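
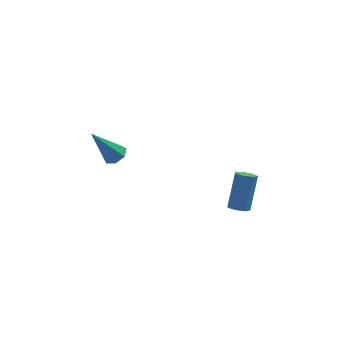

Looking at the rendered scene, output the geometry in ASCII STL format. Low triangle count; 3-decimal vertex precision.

solid 
facet normal 0.520 0.074 -0.851
outer loop
vertex -2.883 -0.448 2.301
vertex -3.302 -0.001 2.084
vertex -2.756 0.088 2.425
endloop
endfacet
facet normal 0.659 -0.314 0.683
outer loop
vertex -2.883 -0.448 2.301
vertex -2.756 0.088 2.425
vertex -4.418 -0.159 3.916
endloop
endfacet
facet normal 0.520 0.073 -0.851
outer loop
vertex -2.756 0.088 2.425
vertex -3.302 -0.001 2.084
vertex -3.04 0.557 2.292
endloop
endfacet
facet normal 0.530 0.513 0.676
outer loop
vertex -2.756 0.088 2.425
vertex -3.04 0.557 2.292
vertex -4.418 -0.159 3.916
endloop
endfacet
facet normal 0.518 0.074 -0.852
outer loop
vertex -3.04 0.557 2.292
vertex -3.302 -0.001 2.084
vertex -3.522 0.606 2.003
endloop
endfacet
facet normal -0.101 0.939 0.328
outer loop
vertex -3.04 0.557 2.292
vertex -3.522 0.606 2.003
vertex -4.418 -0.159 3.916
endloop
endfacet
facet normal 0.519 0.074 -0.852
outer loop
vertex -3.522 0.606 2.003
vertex -3.302 -0.001 2.084
vertex -3.838 0.198 1.775
endloop
endfacet
facet normal -0.759 0.643 -0.098
outer loop
vertex -3.522 0.606 2.003
vertex -3.838 0.198 1.775
vertex -4.418 -0.159 3.916
endloop
endfacet
facet normal 0.518 0.073 -0.852
outer loop
vertex -3.838 0.198 1.775
vertex -3.302 -0.001 2.084
vertex -3.751 -0.359 1.78
endloop
endfacet
facet normal -0.948 -0.151 -0.282
outer loop
vertex -3.838 0.198 1.775
vertex -3.751 -0.359 1.78
vertex -4.418 -0.159 3.916
endloop
endfacet
facet normal 0.519 0.073 -0.852
outer loop
vertex -3.751 -0.359 1.78
vertex -3.302 -0.001 2.084
vertex -3.326 -0.647 2.014
endloop
endfacet
facet normal -0.526 -0.846 -0.085
outer loop
vertex -3.751 -0.359 1.78
vertex -3.326 -0.647 2.014
vertex -4.418 -0.159 3.916
endloop
endfacet
facet normal 0.519 0.073 -0.852
outer loop
vertex -3.326 -0.647 2.014
vertex -3.302 -0.001 2.084
vertex -2.883 -0.448 2.301
endloop
endfacet
facet normal 0.190 -0.919 0.345
outer loop
vertex -3.326 -0.647 2.014
vertex -2.883 -0.448 2.301
vertex -4.418 -0.159 3.916
endloop
endfacet
facet normal -0.232 -0.505 -0.832
outer loop
vertex 3.084 0.12 -2.797
vertex 2.682 -0.191 -2.496
vertex 2.612 0.319 -2.786
endloop
endfacet
facet normal 0.312 0.771 -0.555
outer loop
vertex 3.084 0.12 -2.797
vertex 2.612 0.319 -2.786
vertex 3.56 1.161 -1.084
endloop
endfacet
facet normal 0.313 0.770 -0.555
outer loop
vertex 3.56 1.161 -1.084
vertex 2.612 0.319 -2.786
vertex 3.088 1.36 -1.074
endloop
endfacet
facet normal 0.231 0.505 0.831
outer loop
vertex 3.56 1.161 -1.084
vertex 3.088 1.36 -1.074
vertex 3.158 0.851 -0.784
endloop
endfacet
facet normal -0.230 -0.505 -0.832
outer loop
vertex 2.612 0.319 -2.786
vertex 2.682 -0.191 -2.496
vertex 2.193 0.134 -2.558
endloop
endfacet
facet normal -0.526 0.784 -0.330
outer loop
vertex 2.612 0.319 -2.786
vertex 2.193 0.134 -2.558
vertex 3.088 1.36 -1.074
endloop
endfacet
facet normal -0.526 0.784 -0.330
outer loop
vertex 3.088 1.36 -1.074
vertex 2.193 0.134 -2.558
vertex 2.669 1.175 -0.845
endloop
endfacet
facet normal 0.231 0.505 0.831
outer loop
vertex 3.088 1.36 -1.074
vertex 2.669 1.175 -0.845
vertex 3.158 0.851 -0.784
endloop
endfacet
facet normal -0.231 -0.506 -0.831
outer loop
vertex 2.193 0.134 -2.558
vertex 2.682 -0.191 -2.496
vertex 2.142 -0.295 -2.283
endloop
endfacet
facet normal -0.968 0.207 0.143
outer loop
vertex 2.193 0.134 -2.558
vertex 2.142 -0.295 -2.283
vertex 2.669 1.175 -0.845
endloop
endfacet
facet normal -0.968 0.207 0.143
outer loop
vertex 2.669 1.175 -0.845
vertex 2.142 -0.295 -2.283
vertex 2.618 0.746 -0.57
endloop
endfacet
facet normal 0.231 0.505 0.831
outer loop
vertex 2.669 1.175 -0.845
vertex 2.618 0.746 -0.57
vertex 3.158 0.851 -0.784
endloop
endfacet
facet normal -0.231 -0.505 -0.832
outer loop
vertex 2.142 -0.295 -2.283
vertex 2.682 -0.191 -2.496
vertex 2.497 -0.645 -2.169
endloop
endfacet
facet normal -0.682 -0.526 0.509
outer loop
vertex 2.142 -0.295 -2.283
vertex 2.497 -0.645 -2.169
vertex 2.618 0.746 -0.57
endloop
endfacet
facet normal -0.682 -0.526 0.509
outer loop
vertex 2.618 0.746 -0.57
vertex 2.497 -0.645 -2.169
vertex 2.973 0.396 -0.456
endloop
endfacet
facet normal 0.231 0.505 0.831
outer loop
vertex 2.618 0.746 -0.57
vertex 2.973 0.396 -0.456
vertex 3.158 0.851 -0.784
endloop
endfacet
facet normal -0.230 -0.505 -0.832
outer loop
vertex 2.497 -0.645 -2.169
vertex 2.682 -0.191 -2.496
vertex 2.992 -0.653 -2.301
endloop
endfacet
facet normal 0.117 -0.863 0.492
outer loop
vertex 2.497 -0.645 -2.169
vertex 2.992 -0.653 -2.301
vertex 2.973 0.396 -0.456
endloop
endfacet
facet normal 0.118 -0.863 0.492
outer loop
vertex 2.973 0.396 -0.456
vertex 2.992 -0.653 -2.301
vertex 3.468 0.388 -0.589
endloop
endfacet
facet normal 0.232 0.505 0.831
outer loop
vertex 2.973 0.396 -0.456
vertex 3.468 0.388 -0.589
vertex 3.158 0.851 -0.784
endloop
endfacet
facet normal -0.232 -0.506 -0.831
outer loop
vertex 2.992 -0.653 -2.301
vertex 2.682 -0.191 -2.496
vertex 3.253 -0.313 -2.581
endloop
endfacet
facet normal 0.829 -0.550 0.104
outer loop
vertex 2.992 -0.653 -2.301
vertex 3.253 -0.313 -2.581
vertex 3.468 0.388 -0.589
endloop
endfacet
facet normal 0.828 -0.550 0.104
outer loop
vertex 3.468 0.388 -0.589
vertex 3.253 -0.313 -2.581
vertex 3.729 0.728 -0.868
endloop
endfacet
facet normal 0.231 0.505 0.832
outer loop
vertex 3.468 0.388 -0.589
vertex 3.729 0.728 -0.868
vertex 3.158 0.851 -0.784
endloop
endfacet
facet normal -0.232 -0.505 -0.831
outer loop
vertex 3.253 -0.313 -2.581
vertex 2.682 -0.191 -2.496
vertex 3.084 0.12 -2.797
endloop
endfacet
facet normal 0.915 0.177 -0.362
outer loop
vertex 3.253 -0.313 -2.581
vertex 3.084 0.12 -2.797
vertex 3.729 0.728 -0.868
endloop
endfacet
facet normal 0.915 0.177 -0.362
outer loop
vertex 3.729 0.728 -0.868
vertex 3.084 0.12 -2.797
vertex 3.56 1.161 -1.084
endloop
endfacet
facet normal 0.231 0.505 0.832
outer loop
vertex 3.729 0.728 -0.868
vertex 3.56 1.161 -1.084
vertex 3.158 0.851 -0.784
endloop
endfacet

endsolid


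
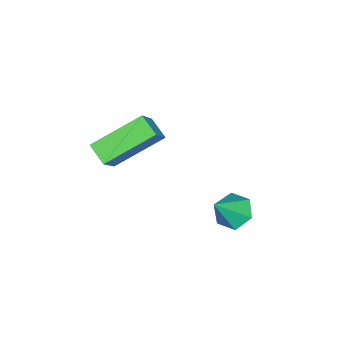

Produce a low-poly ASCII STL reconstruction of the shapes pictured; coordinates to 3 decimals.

solid 
facet normal -0.580 0.236 -0.779
outer loop
vertex 1.17 0.408 -0.864
vertex 0.771 0.804 -0.447
vertex 1.323 1.085 -0.773
endloop
endfacet
facet normal 0.946 -0.177 -0.271
outer loop
vertex 1.17 0.408 -0.864
vertex 1.323 1.085 -0.773
vertex 1.629 0.456 0.707
endloop
endfacet
facet normal -0.580 0.235 -0.780
outer loop
vertex 1.323 1.085 -0.773
vertex 0.771 0.804 -0.447
vertex 0.924 1.481 -0.357
endloop
endfacet
facet normal 0.758 0.642 0.116
outer loop
vertex 1.323 1.085 -0.773
vertex 0.924 1.481 -0.357
vertex 1.629 0.456 0.707
endloop
endfacet
facet normal -0.580 0.235 -0.780
outer loop
vertex 0.924 1.481 -0.357
vertex 0.771 0.804 -0.447
vertex 0.372 1.201 -0.031
endloop
endfacet
facet normal 0.032 0.730 0.682
outer loop
vertex 0.924 1.481 -0.357
vertex 0.372 1.201 -0.031
vertex 1.629 0.456 0.707
endloop
endfacet
facet normal -0.580 0.235 -0.780
outer loop
vertex 0.372 1.201 -0.031
vertex 0.771 0.804 -0.447
vertex 0.219 0.524 -0.121
endloop
endfacet
facet normal -0.506 -0.000 0.862
outer loop
vertex 0.372 1.201 -0.031
vertex 0.219 0.524 -0.121
vertex 1.629 0.456 0.707
endloop
endfacet
facet normal -0.580 0.236 -0.780
outer loop
vertex 0.219 0.524 -0.121
vertex 0.771 0.804 -0.447
vertex 0.618 0.127 -0.538
endloop
endfacet
facet normal -0.319 -0.820 0.476
outer loop
vertex 0.219 0.524 -0.121
vertex 0.618 0.127 -0.538
vertex 1.629 0.456 0.707
endloop
endfacet
facet normal -0.580 0.236 -0.779
outer loop
vertex 0.618 0.127 -0.538
vertex 0.771 0.804 -0.447
vertex 1.17 0.408 -0.864
endloop
endfacet
facet normal 0.408 -0.908 -0.092
outer loop
vertex 0.618 0.127 -0.538
vertex 1.17 0.408 -0.864
vertex 1.629 0.456 0.707
endloop
endfacet
facet normal -0.640 -0.067 -0.765
outer loop
vertex -0.596 -2.56 1.885
vertex -0.204 -1.923 1.501
vertex 0.613 -3.845 0.987
endloop
endfacet
facet normal -0.466 -0.758 0.457
outer loop
vertex 1.644 -3.737 2.219
vertex -0.596 -2.56 1.885
vertex 0.613 -3.845 0.987
endloop
endfacet
facet normal -0.641 -0.068 -0.765
outer loop
vertex 0.613 -3.845 0.987
vertex -0.204 -1.923 1.501
vertex 1.004 -3.209 0.603
endloop
endfacet
facet normal 0.610 -0.649 -0.454
outer loop
vertex 1.004 -3.209 0.603
vertex 1.644 -3.737 2.219
vertex 0.613 -3.845 0.987
endloop
endfacet
facet normal -0.610 0.649 0.454
outer loop
vertex -0.596 -2.56 1.885
vertex 0.827 -1.815 2.733
vertex -0.204 -1.923 1.501
endloop
endfacet
facet normal -0.466 -0.757 0.457
outer loop
vertex 0.436 -2.451 3.117
vertex -0.596 -2.56 1.885
vertex 1.644 -3.737 2.219
endloop
endfacet
facet normal -0.610 0.649 0.454
outer loop
vertex 0.436 -2.451 3.117
vertex 0.827 -1.815 2.733
vertex -0.596 -2.56 1.885
endloop
endfacet
facet normal 0.467 0.757 -0.457
outer loop
vertex -0.204 -1.923 1.501
vertex 0.827 -1.815 2.733
vertex 1.004 -3.209 0.603
endloop
endfacet
facet normal 0.610 -0.649 -0.454
outer loop
vertex 2.036 -3.1 1.835
vertex 1.644 -3.737 2.219
vertex 1.004 -3.209 0.603
endloop
endfacet
facet normal 0.466 0.758 -0.457
outer loop
vertex 1.004 -3.209 0.603
vertex 0.827 -1.815 2.733
vertex 2.036 -3.1 1.835
endloop
endfacet
facet normal 0.640 0.067 0.765
outer loop
vertex 2.036 -3.1 1.835
vertex 0.436 -2.451 3.117
vertex 1.644 -3.737 2.219
endloop
endfacet
facet normal 0.641 0.068 0.765
outer loop
vertex 0.827 -1.815 2.733
vertex 0.436 -2.451 3.117
vertex 2.036 -3.1 1.835
endloop
endfacet

endsolid


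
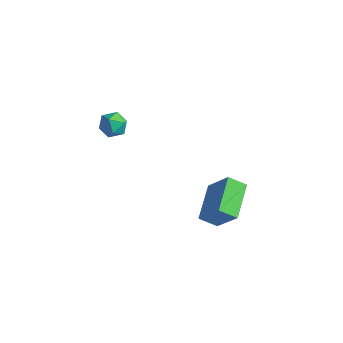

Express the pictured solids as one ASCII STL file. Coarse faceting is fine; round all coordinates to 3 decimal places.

solid 
facet normal -0.538 -0.560 0.630
outer loop
vertex -4.386 2.951 0.814
vertex -4.035 2.293 0.529
vertex -3.713 2.681 1.149
endloop
endfacet
facet normal -0.416 0.087 0.905
outer loop
vertex -4.386 2.951 0.814
vertex -3.713 2.681 1.149
vertex -3.813 3.464 1.028
endloop
endfacet
facet normal -0.682 0.571 0.456
outer loop
vertex -4.386 2.951 0.814
vertex -3.813 3.464 1.028
vertex -4.196 3.561 0.334
endloop
endfacet
facet normal -0.969 0.226 -0.097
outer loop
vertex -4.386 2.951 0.814
vertex -4.196 3.561 0.334
vertex -4.334 2.837 0.025
endloop
endfacet
facet normal -0.880 -0.474 0.010
outer loop
vertex -4.386 2.951 0.814
vertex -4.334 2.837 0.025
vertex -4.035 2.293 0.529
endloop
endfacet
facet normal 0.291 0.182 0.939
outer loop
vertex -3.813 3.464 1.028
vertex -3.713 2.681 1.149
vertex -3.106 3.123 0.875
endloop
endfacet
facet normal 0.093 -0.865 0.493
outer loop
vertex -3.713 2.681 1.149
vertex -4.035 2.293 0.529
vertex -3.244 2.399 0.566
endloop
endfacet
facet normal -0.461 -0.726 -0.510
outer loop
vertex -4.035 2.293 0.529
vertex -4.334 2.837 0.025
vertex -3.627 2.496 -0.128
endloop
endfacet
facet normal -0.605 0.407 -0.684
outer loop
vertex -4.334 2.837 0.025
vertex -4.196 3.561 0.334
vertex -3.727 3.279 -0.249
endloop
endfacet
facet normal -0.140 0.967 0.212
outer loop
vertex -4.196 3.561 0.334
vertex -3.813 3.464 1.028
vertex -3.405 3.667 0.371
endloop
endfacet
facet normal 0.969 -0.226 0.097
outer loop
vertex -3.054 3.009 0.086
vertex -3.106 3.123 0.875
vertex -3.244 2.399 0.566
endloop
endfacet
facet normal 0.682 -0.571 -0.456
outer loop
vertex -3.054 3.009 0.086
vertex -3.244 2.399 0.566
vertex -3.627 2.496 -0.128
endloop
endfacet
facet normal 0.416 -0.087 -0.905
outer loop
vertex -3.054 3.009 0.086
vertex -3.627 2.496 -0.128
vertex -3.727 3.279 -0.249
endloop
endfacet
facet normal 0.538 0.560 -0.630
outer loop
vertex -3.054 3.009 0.086
vertex -3.727 3.279 -0.249
vertex -3.405 3.667 0.371
endloop
endfacet
facet normal 0.880 0.474 -0.010
outer loop
vertex -3.054 3.009 0.086
vertex -3.405 3.667 0.371
vertex -3.106 3.123 0.875
endloop
endfacet
facet normal 0.605 -0.407 0.684
outer loop
vertex -3.244 2.399 0.566
vertex -3.106 3.123 0.875
vertex -3.713 2.681 1.149
endloop
endfacet
facet normal 0.140 -0.967 -0.212
outer loop
vertex -3.627 2.496 -0.128
vertex -3.244 2.399 0.566
vertex -4.035 2.293 0.529
endloop
endfacet
facet normal -0.291 -0.182 -0.939
outer loop
vertex -3.727 3.279 -0.249
vertex -3.627 2.496 -0.128
vertex -4.334 2.837 0.025
endloop
endfacet
facet normal -0.093 0.865 -0.493
outer loop
vertex -3.405 3.667 0.371
vertex -3.727 3.279 -0.249
vertex -4.196 3.561 0.334
endloop
endfacet
facet normal 0.461 0.726 0.510
outer loop
vertex -3.106 3.123 0.875
vertex -3.405 3.667 0.371
vertex -3.813 3.464 1.028
endloop
endfacet
facet normal -0.704 -0.464 0.538
outer loop
vertex 3.003 2.518 -1.776
vertex 2.242 4.343 -1.197
vertex 1.838 2.516 -3.302
endloop
endfacet
facet normal 0.369 -0.886 -0.281
outer loop
vertex 2.598 3.017 -3.883
vertex 3.003 2.518 -1.776
vertex 1.838 2.516 -3.302
endloop
endfacet
facet normal -0.704 -0.464 0.538
outer loop
vertex 1.838 2.516 -3.302
vertex 2.242 4.343 -1.197
vertex 1.077 4.341 -2.723
endloop
endfacet
facet normal -0.607 -0.001 -0.795
outer loop
vertex 1.077 4.341 -2.723
vertex 2.598 3.017 -3.883
vertex 1.838 2.516 -3.302
endloop
endfacet
facet normal 0.607 0.001 0.795
outer loop
vertex 3.003 2.518 -1.776
vertex 3.002 4.844 -1.778
vertex 2.242 4.343 -1.197
endloop
endfacet
facet normal 0.369 -0.886 -0.281
outer loop
vertex 3.763 3.019 -2.357
vertex 3.003 2.518 -1.776
vertex 2.598 3.017 -3.883
endloop
endfacet
facet normal 0.607 0.001 0.795
outer loop
vertex 3.763 3.019 -2.357
vertex 3.002 4.844 -1.778
vertex 3.003 2.518 -1.776
endloop
endfacet
facet normal -0.369 0.886 0.281
outer loop
vertex 2.242 4.343 -1.197
vertex 3.002 4.844 -1.778
vertex 1.077 4.341 -2.723
endloop
endfacet
facet normal -0.607 -0.001 -0.795
outer loop
vertex 1.837 4.842 -3.304
vertex 2.598 3.017 -3.883
vertex 1.077 4.341 -2.723
endloop
endfacet
facet normal -0.369 0.886 0.281
outer loop
vertex 1.077 4.341 -2.723
vertex 3.002 4.844 -1.778
vertex 1.837 4.842 -3.304
endloop
endfacet
facet normal 0.704 0.464 -0.538
outer loop
vertex 1.837 4.842 -3.304
vertex 3.763 3.019 -2.357
vertex 2.598 3.017 -3.883
endloop
endfacet
facet normal 0.704 0.464 -0.538
outer loop
vertex 3.002 4.844 -1.778
vertex 3.763 3.019 -2.357
vertex 1.837 4.842 -3.304
endloop
endfacet

endsolid


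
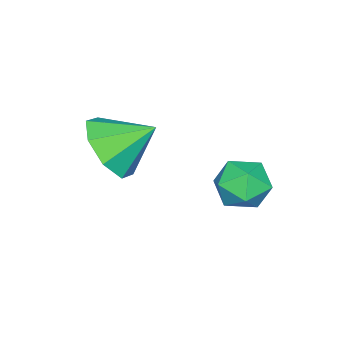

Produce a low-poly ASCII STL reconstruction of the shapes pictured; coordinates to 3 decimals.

solid 
facet normal 0.423 -0.711 -0.562
outer loop
vertex -0.344 -3.109 2.046
vertex -1.114 -2.998 1.326
vertex -0.164 -2.555 1.481
endloop
endfacet
facet normal 0.478 0.546 0.688
outer loop
vertex -0.344 -3.109 2.046
vertex -0.164 -2.555 1.481
vertex -1.706 -2.002 2.114
endloop
endfacet
facet normal 0.423 -0.710 -0.563
outer loop
vertex -0.164 -2.555 1.481
vertex -1.114 -2.998 1.326
vertex -0.54 -2.26 0.826
endloop
endfacet
facet normal 0.396 0.901 0.178
outer loop
vertex -0.164 -2.555 1.481
vertex -0.54 -2.26 0.826
vertex -1.706 -2.002 2.114
endloop
endfacet
facet normal 0.423 -0.710 -0.563
outer loop
vertex -0.54 -2.26 0.826
vertex -1.114 -2.998 1.326
vertex -1.253 -2.398 0.464
endloop
endfacet
facet normal -0.061 0.967 -0.249
outer loop
vertex -0.54 -2.26 0.826
vertex -1.253 -2.398 0.464
vertex -1.706 -2.002 2.114
endloop
endfacet
facet normal 0.422 -0.711 -0.563
outer loop
vertex -1.253 -2.398 0.464
vertex -1.114 -2.998 1.326
vertex -1.885 -2.887 0.607
endloop
endfacet
facet normal -0.622 0.705 -0.340
outer loop
vertex -1.253 -2.398 0.464
vertex -1.885 -2.887 0.607
vertex -1.706 -2.002 2.114
endloop
endfacet
facet normal 0.422 -0.712 -0.562
outer loop
vertex -1.885 -2.887 0.607
vertex -1.114 -2.998 1.326
vertex -2.065 -3.44 1.172
endloop
endfacet
facet normal -0.962 0.269 -0.044
outer loop
vertex -1.885 -2.887 0.607
vertex -2.065 -3.44 1.172
vertex -1.706 -2.002 2.114
endloop
endfacet
facet normal 0.422 -0.711 -0.563
outer loop
vertex -2.065 -3.44 1.172
vertex -1.114 -2.998 1.326
vertex -1.688 -3.735 1.827
endloop
endfacet
facet normal -0.880 -0.087 0.467
outer loop
vertex -2.065 -3.44 1.172
vertex -1.688 -3.735 1.827
vertex -1.706 -2.002 2.114
endloop
endfacet
facet normal 0.423 -0.711 -0.562
outer loop
vertex -1.688 -3.735 1.827
vertex -1.114 -2.998 1.326
vertex -0.975 -3.597 2.189
endloop
endfacet
facet normal -0.424 -0.152 0.893
outer loop
vertex -1.688 -3.735 1.827
vertex -0.975 -3.597 2.189
vertex -1.706 -2.002 2.114
endloop
endfacet
facet normal 0.423 -0.711 -0.562
outer loop
vertex -0.975 -3.597 2.189
vertex -1.114 -2.998 1.326
vertex -0.344 -3.109 2.046
endloop
endfacet
facet normal 0.138 0.110 0.984
outer loop
vertex -0.975 -3.597 2.189
vertex -0.344 -3.109 2.046
vertex -1.706 -2.002 2.114
endloop
endfacet
facet normal -0.705 0.684 0.190
outer loop
vertex -4.398 -0.31 -1.125
vertex -4.283 -0.429 -0.268
vertex -3.814 0.172 -0.692
endloop
endfacet
facet normal -0.369 0.827 -0.424
outer loop
vertex -4.398 -0.31 -1.125
vertex -3.814 0.172 -0.692
vertex -3.619 -0.145 -1.481
endloop
endfacet
facet normal -0.447 0.264 -0.855
outer loop
vertex -4.398 -0.31 -1.125
vertex -3.619 -0.145 -1.481
vertex -3.968 -0.942 -1.545
endloop
endfacet
facet normal -0.831 -0.228 -0.508
outer loop
vertex -4.398 -0.31 -1.125
vertex -3.968 -0.942 -1.545
vertex -4.378 -1.118 -0.795
endloop
endfacet
facet normal -0.990 0.032 0.137
outer loop
vertex -4.398 -0.31 -1.125
vertex -4.378 -1.118 -0.795
vertex -4.283 -0.429 -0.268
endloop
endfacet
facet normal 0.326 0.902 -0.282
outer loop
vertex -3.619 -0.145 -1.481
vertex -3.814 0.172 -0.692
vertex -3.022 -0.162 -0.845
endloop
endfacet
facet normal -0.216 0.670 0.710
outer loop
vertex -3.814 0.172 -0.692
vertex -4.283 -0.429 -0.268
vertex -3.432 -0.338 -0.095
endloop
endfacet
facet normal -0.678 -0.385 0.626
outer loop
vertex -4.283 -0.429 -0.268
vertex -4.378 -1.118 -0.795
vertex -3.781 -1.135 -0.159
endloop
endfacet
facet normal -0.420 -0.805 -0.419
outer loop
vertex -4.378 -1.118 -0.795
vertex -3.968 -0.942 -1.545
vertex -3.586 -1.452 -0.948
endloop
endfacet
facet normal 0.200 -0.009 -0.980
outer loop
vertex -3.968 -0.942 -1.545
vertex -3.619 -0.145 -1.481
vertex -3.117 -0.851 -1.372
endloop
endfacet
facet normal 0.831 0.228 0.508
outer loop
vertex -3.002 -0.97 -0.515
vertex -3.022 -0.162 -0.845
vertex -3.432 -0.338 -0.095
endloop
endfacet
facet normal 0.447 -0.264 0.855
outer loop
vertex -3.002 -0.97 -0.515
vertex -3.432 -0.338 -0.095
vertex -3.781 -1.135 -0.159
endloop
endfacet
facet normal 0.369 -0.827 0.424
outer loop
vertex -3.002 -0.97 -0.515
vertex -3.781 -1.135 -0.159
vertex -3.586 -1.452 -0.948
endloop
endfacet
facet normal 0.705 -0.684 -0.190
outer loop
vertex -3.002 -0.97 -0.515
vertex -3.586 -1.452 -0.948
vertex -3.117 -0.851 -1.372
endloop
endfacet
facet normal 0.990 -0.032 -0.137
outer loop
vertex -3.002 -0.97 -0.515
vertex -3.117 -0.851 -1.372
vertex -3.022 -0.162 -0.845
endloop
endfacet
facet normal 0.420 0.805 0.419
outer loop
vertex -3.432 -0.338 -0.095
vertex -3.022 -0.162 -0.845
vertex -3.814 0.172 -0.692
endloop
endfacet
facet normal -0.200 0.009 0.980
outer loop
vertex -3.781 -1.135 -0.159
vertex -3.432 -0.338 -0.095
vertex -4.283 -0.429 -0.268
endloop
endfacet
facet normal -0.326 -0.902 0.282
outer loop
vertex -3.586 -1.452 -0.948
vertex -3.781 -1.135 -0.159
vertex -4.378 -1.118 -0.795
endloop
endfacet
facet normal 0.216 -0.670 -0.710
outer loop
vertex -3.117 -0.851 -1.372
vertex -3.586 -1.452 -0.948
vertex -3.968 -0.942 -1.545
endloop
endfacet
facet normal 0.678 0.385 -0.626
outer loop
vertex -3.022 -0.162 -0.845
vertex -3.117 -0.851 -1.372
vertex -3.619 -0.145 -1.481
endloop
endfacet

endsolid


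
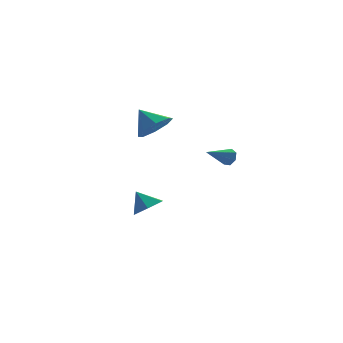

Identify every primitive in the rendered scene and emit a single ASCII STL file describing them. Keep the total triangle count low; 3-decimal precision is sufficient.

solid 
facet normal 0.367 -0.515 -0.774
outer loop
vertex 1.186 1.176 -3.656
vertex 0.595 1.7 -4.285
vertex 1.523 2.034 -4.067
endloop
endfacet
facet normal 0.509 0.201 0.837
outer loop
vertex 1.186 1.176 -3.656
vertex 1.523 2.034 -4.067
vertex 0.125 2.36 -3.295
endloop
endfacet
facet normal 0.367 -0.515 -0.774
outer loop
vertex 1.523 2.034 -4.067
vertex 0.595 1.7 -4.285
vertex 0.932 2.559 -4.697
endloop
endfacet
facet normal 0.390 0.854 0.346
outer loop
vertex 1.523 2.034 -4.067
vertex 0.932 2.559 -4.697
vertex 0.125 2.36 -3.295
endloop
endfacet
facet normal 0.368 -0.516 -0.774
outer loop
vertex 0.932 2.559 -4.697
vertex 0.595 1.7 -4.285
vertex 0.005 2.224 -4.915
endloop
endfacet
facet normal -0.328 0.943 -0.055
outer loop
vertex 0.932 2.559 -4.697
vertex 0.005 2.224 -4.915
vertex 0.125 2.36 -3.295
endloop
endfacet
facet normal 0.368 -0.516 -0.774
outer loop
vertex 0.005 2.224 -4.915
vertex 0.595 1.7 -4.285
vertex -0.333 1.366 -4.503
endloop
endfacet
facet normal -0.924 0.381 0.036
outer loop
vertex 0.005 2.224 -4.915
vertex -0.333 1.366 -4.503
vertex 0.125 2.36 -3.295
endloop
endfacet
facet normal 0.367 -0.515 -0.774
outer loop
vertex -0.333 1.366 -4.503
vertex 0.595 1.7 -4.285
vertex 0.258 0.842 -3.874
endloop
endfacet
facet normal -0.804 -0.272 0.529
outer loop
vertex -0.333 1.366 -4.503
vertex 0.258 0.842 -3.874
vertex 0.125 2.36 -3.295
endloop
endfacet
facet normal 0.367 -0.515 -0.774
outer loop
vertex 0.258 0.842 -3.874
vertex 0.595 1.7 -4.285
vertex 1.186 1.176 -3.656
endloop
endfacet
facet normal -0.088 -0.362 0.928
outer loop
vertex 0.258 0.842 -3.874
vertex 1.186 1.176 -3.656
vertex 0.125 2.36 -3.295
endloop
endfacet
facet normal 0.875 0.187 -0.446
outer loop
vertex 3.783 -2.132 1.215
vertex 3.577 -2.323 0.731
vertex 3.568 -1.801 0.932
endloop
endfacet
facet normal -0.083 0.616 0.783
outer loop
vertex 3.783 -2.132 1.215
vertex 3.568 -1.801 0.932
vertex 2.203 -2.617 1.429
endloop
endfacet
facet normal 0.876 0.187 -0.445
outer loop
vertex 3.568 -1.801 0.932
vertex 3.577 -2.323 0.731
vertex 3.36 -1.863 0.497
endloop
endfacet
facet normal -0.481 0.870 0.106
outer loop
vertex 3.568 -1.801 0.932
vertex 3.36 -1.863 0.497
vertex 2.203 -2.617 1.429
endloop
endfacet
facet normal 0.876 0.187 -0.444
outer loop
vertex 3.36 -1.863 0.497
vertex 3.577 -2.323 0.731
vertex 3.316 -2.271 0.238
endloop
endfacet
facet normal -0.719 0.426 -0.549
outer loop
vertex 3.36 -1.863 0.497
vertex 3.316 -2.271 0.238
vertex 2.203 -2.617 1.429
endloop
endfacet
facet normal 0.876 0.188 -0.444
outer loop
vertex 3.316 -2.271 0.238
vertex 3.577 -2.323 0.731
vertex 3.469 -2.719 0.35
endloop
endfacet
facet normal -0.617 -0.383 -0.688
outer loop
vertex 3.316 -2.271 0.238
vertex 3.469 -2.719 0.35
vertex 2.203 -2.617 1.429
endloop
endfacet
facet normal 0.876 0.189 -0.444
outer loop
vertex 3.469 -2.719 0.35
vertex 3.577 -2.323 0.731
vertex 3.703 -2.868 0.748
endloop
endfacet
facet normal -0.252 -0.946 -0.206
outer loop
vertex 3.469 -2.719 0.35
vertex 3.703 -2.868 0.748
vertex 2.203 -2.617 1.429
endloop
endfacet
facet normal 0.875 0.188 -0.446
outer loop
vertex 3.703 -2.868 0.748
vertex 3.577 -2.323 0.731
vertex 3.843 -2.607 1.133
endloop
endfacet
facet normal 0.101 -0.840 0.533
outer loop
vertex 3.703 -2.868 0.748
vertex 3.843 -2.607 1.133
vertex 2.203 -2.617 1.429
endloop
endfacet
facet normal 0.875 0.188 -0.446
outer loop
vertex 3.843 -2.607 1.133
vertex 3.577 -2.323 0.731
vertex 3.783 -2.132 1.215
endloop
endfacet
facet normal 0.177 -0.146 0.973
outer loop
vertex 3.843 -2.607 1.133
vertex 3.783 -2.132 1.215
vertex 2.203 -2.617 1.429
endloop
endfacet
facet normal 0.377 -0.649 -0.661
outer loop
vertex 0.585 -1.468 3.602
vertex 0.089 -0.94 2.801
vertex 1.054 -0.868 3.281
endloop
endfacet
facet normal 0.396 0.173 0.902
outer loop
vertex 0.585 -1.468 3.602
vertex 1.054 -0.868 3.281
vertex -0.469 0.02 3.779
endloop
endfacet
facet normal 0.377 -0.650 -0.660
outer loop
vertex 1.054 -0.868 3.281
vertex 0.089 -0.94 2.801
vertex 0.958 -0.311 2.678
endloop
endfacet
facet normal 0.551 0.655 0.517
outer loop
vertex 1.054 -0.868 3.281
vertex 0.958 -0.311 2.678
vertex -0.469 0.02 3.779
endloop
endfacet
facet normal 0.376 -0.649 -0.661
outer loop
vertex 0.958 -0.311 2.678
vertex 0.089 -0.94 2.801
vertex 0.352 -0.122 2.147
endloop
endfacet
facet normal 0.260 0.965 0.047
outer loop
vertex 0.958 -0.311 2.678
vertex 0.352 -0.122 2.147
vertex -0.469 0.02 3.779
endloop
endfacet
facet normal 0.377 -0.649 -0.661
outer loop
vertex 0.352 -0.122 2.147
vertex 0.089 -0.94 2.801
vertex -0.407 -0.413 2.0
endloop
endfacet
facet normal -0.308 0.922 -0.235
outer loop
vertex 0.352 -0.122 2.147
vertex -0.407 -0.413 2.0
vertex -0.469 0.02 3.779
endloop
endfacet
facet normal 0.377 -0.649 -0.661
outer loop
vertex -0.407 -0.413 2.0
vertex 0.089 -0.94 2.801
vertex -0.876 -1.013 2.322
endloop
endfacet
facet normal -0.818 0.552 -0.163
outer loop
vertex -0.407 -0.413 2.0
vertex -0.876 -1.013 2.322
vertex -0.469 0.02 3.779
endloop
endfacet
facet normal 0.377 -0.649 -0.661
outer loop
vertex -0.876 -1.013 2.322
vertex 0.089 -0.94 2.801
vertex -0.78 -1.57 2.924
endloop
endfacet
facet normal -0.973 0.071 0.221
outer loop
vertex -0.876 -1.013 2.322
vertex -0.78 -1.57 2.924
vertex -0.469 0.02 3.779
endloop
endfacet
facet normal 0.377 -0.649 -0.661
outer loop
vertex -0.78 -1.57 2.924
vertex 0.089 -0.94 2.801
vertex -0.174 -1.759 3.455
endloop
endfacet
facet normal -0.681 -0.239 0.692
outer loop
vertex -0.78 -1.57 2.924
vertex -0.174 -1.759 3.455
vertex -0.469 0.02 3.779
endloop
endfacet
facet normal 0.377 -0.649 -0.661
outer loop
vertex -0.174 -1.759 3.455
vertex 0.089 -0.94 2.801
vertex 0.585 -1.468 3.602
endloop
endfacet
facet normal -0.113 -0.196 0.974
outer loop
vertex -0.174 -1.759 3.455
vertex 0.585 -1.468 3.602
vertex -0.469 0.02 3.779
endloop
endfacet

endsolid


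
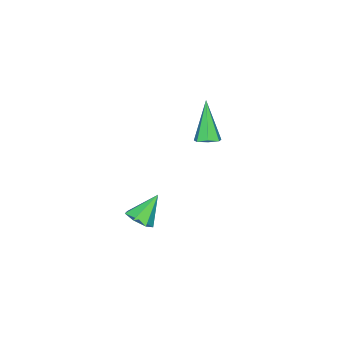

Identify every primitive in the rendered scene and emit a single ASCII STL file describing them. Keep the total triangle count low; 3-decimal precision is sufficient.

solid 
facet normal 0.412 0.307 -0.858
outer loop
vertex -0.718 3.03 1.328
vertex -1.131 2.751 1.03
vertex -1.132 3.298 1.225
endloop
endfacet
facet normal 0.278 0.687 0.671
outer loop
vertex -0.718 3.03 1.328
vertex -1.132 3.298 1.225
vertex -1.969 2.129 2.77
endloop
endfacet
facet normal 0.415 0.306 -0.857
outer loop
vertex -1.132 3.298 1.225
vertex -1.131 2.751 1.03
vertex -1.544 3.154 0.974
endloop
endfacet
facet normal -0.489 0.802 0.342
outer loop
vertex -1.132 3.298 1.225
vertex -1.544 3.154 0.974
vertex -1.969 2.129 2.77
endloop
endfacet
facet normal 0.414 0.305 -0.857
outer loop
vertex -1.544 3.154 0.974
vertex -1.131 2.751 1.03
vertex -1.645 2.707 0.766
endloop
endfacet
facet normal -0.963 0.256 -0.082
outer loop
vertex -1.544 3.154 0.974
vertex -1.645 2.707 0.766
vertex -1.969 2.129 2.77
endloop
endfacet
facet normal 0.414 0.307 -0.857
outer loop
vertex -1.645 2.707 0.766
vertex -1.131 2.751 1.03
vertex -1.359 2.294 0.756
endloop
endfacet
facet normal -0.791 -0.541 -0.284
outer loop
vertex -1.645 2.707 0.766
vertex -1.359 2.294 0.756
vertex -1.969 2.129 2.77
endloop
endfacet
facet normal 0.413 0.308 -0.857
outer loop
vertex -1.359 2.294 0.756
vertex -1.131 2.751 1.03
vertex -0.901 2.225 0.952
endloop
endfacet
facet normal -0.101 -0.989 -0.112
outer loop
vertex -1.359 2.294 0.756
vertex -0.901 2.225 0.952
vertex -1.969 2.129 2.77
endloop
endfacet
facet normal 0.413 0.308 -0.857
outer loop
vertex -0.901 2.225 0.952
vertex -1.131 2.751 1.03
vertex -0.616 2.552 1.207
endloop
endfacet
facet normal 0.587 -0.750 0.305
outer loop
vertex -0.901 2.225 0.952
vertex -0.616 2.552 1.207
vertex -1.969 2.129 2.77
endloop
endfacet
facet normal 0.413 0.305 -0.858
outer loop
vertex -0.616 2.552 1.207
vertex -1.131 2.751 1.03
vertex -0.718 3.03 1.328
endloop
endfacet
facet normal 0.757 -0.004 0.654
outer loop
vertex -0.616 2.552 1.207
vertex -0.718 3.03 1.328
vertex -1.969 2.129 2.77
endloop
endfacet
facet normal 0.610 -0.238 -0.755
outer loop
vertex 4.77 3.036 0.406
vertex 4.24 2.943 0.007
vertex 4.589 3.505 0.112
endloop
endfacet
facet normal 0.430 0.593 0.681
outer loop
vertex 4.77 3.036 0.406
vertex 4.589 3.505 0.112
vertex 3.38 3.277 1.073
endloop
endfacet
facet normal 0.610 -0.237 -0.756
outer loop
vertex 4.589 3.505 0.112
vertex 4.24 2.943 0.007
vertex 4.145 3.55 -0.26
endloop
endfacet
facet normal -0.047 0.984 0.175
outer loop
vertex 4.589 3.505 0.112
vertex 4.145 3.55 -0.26
vertex 3.38 3.277 1.073
endloop
endfacet
facet normal 0.610 -0.237 -0.756
outer loop
vertex 4.145 3.55 -0.26
vertex 4.24 2.943 0.007
vertex 3.773 3.138 -0.431
endloop
endfacet
facet normal -0.669 0.704 -0.240
outer loop
vertex 4.145 3.55 -0.26
vertex 3.773 3.138 -0.431
vertex 3.38 3.277 1.073
endloop
endfacet
facet normal 0.610 -0.237 -0.756
outer loop
vertex 3.773 3.138 -0.431
vertex 4.24 2.943 0.007
vertex 3.752 2.579 -0.273
endloop
endfacet
facet normal -0.968 -0.034 -0.250
outer loop
vertex 3.773 3.138 -0.431
vertex 3.752 2.579 -0.273
vertex 3.38 3.277 1.073
endloop
endfacet
facet normal 0.611 -0.237 -0.756
outer loop
vertex 3.752 2.579 -0.273
vertex 4.24 2.943 0.007
vertex 4.099 2.294 0.097
endloop
endfacet
facet normal -0.719 -0.678 0.153
outer loop
vertex 3.752 2.579 -0.273
vertex 4.099 2.294 0.097
vertex 3.38 3.277 1.073
endloop
endfacet
facet normal 0.611 -0.237 -0.756
outer loop
vertex 4.099 2.294 0.097
vertex 4.24 2.943 0.007
vertex 4.552 2.498 0.399
endloop
endfacet
facet normal -0.110 -0.740 0.664
outer loop
vertex 4.099 2.294 0.097
vertex 4.552 2.498 0.399
vertex 3.38 3.277 1.073
endloop
endfacet
facet normal 0.610 -0.238 -0.756
outer loop
vertex 4.552 2.498 0.399
vertex 4.24 2.943 0.007
vertex 4.77 3.036 0.406
endloop
endfacet
facet normal 0.401 -0.174 0.899
outer loop
vertex 4.552 2.498 0.399
vertex 4.77 3.036 0.406
vertex 3.38 3.277 1.073
endloop
endfacet

endsolid


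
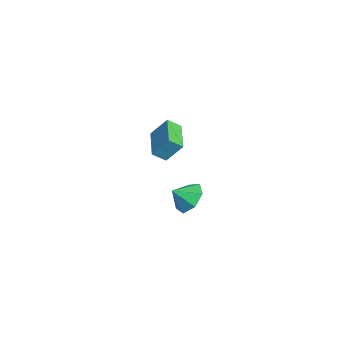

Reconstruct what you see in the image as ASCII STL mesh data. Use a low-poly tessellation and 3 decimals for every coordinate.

solid 
facet normal -0.983 0.108 0.149
outer loop
vertex -4.332 1.135 -0.836
vertex -4.334 1.937 -1.433
vertex -4.619 0.218 -2.065
endloop
endfacet
facet normal 0.002 -0.802 0.598
outer loop
vertex -2.486 -0.017 -2.387
vertex -4.332 1.135 -0.836
vertex -4.619 0.218 -2.065
endloop
endfacet
facet normal -0.983 0.108 0.149
outer loop
vertex -4.619 0.218 -2.065
vertex -4.334 1.937 -1.433
vertex -4.621 1.02 -2.662
endloop
endfacet
facet normal -0.184 -0.587 -0.788
outer loop
vertex -4.621 1.02 -2.662
vertex -2.486 -0.017 -2.387
vertex -4.619 0.218 -2.065
endloop
endfacet
facet normal 0.184 0.587 0.788
outer loop
vertex -4.332 1.135 -0.836
vertex -2.201 1.702 -1.755
vertex -4.334 1.937 -1.433
endloop
endfacet
facet normal 0.002 -0.802 0.598
outer loop
vertex -2.199 0.9 -1.158
vertex -4.332 1.135 -0.836
vertex -2.486 -0.017 -2.387
endloop
endfacet
facet normal 0.184 0.587 0.788
outer loop
vertex -2.199 0.9 -1.158
vertex -2.201 1.702 -1.755
vertex -4.332 1.135 -0.836
endloop
endfacet
facet normal -0.002 0.802 -0.598
outer loop
vertex -4.334 1.937 -1.433
vertex -2.201 1.702 -1.755
vertex -4.621 1.02 -2.662
endloop
endfacet
facet normal -0.184 -0.587 -0.788
outer loop
vertex -2.488 0.785 -2.984
vertex -2.486 -0.017 -2.387
vertex -4.621 1.02 -2.662
endloop
endfacet
facet normal -0.002 0.802 -0.598
outer loop
vertex -4.621 1.02 -2.662
vertex -2.201 1.702 -1.755
vertex -2.488 0.785 -2.984
endloop
endfacet
facet normal 0.983 -0.108 -0.149
outer loop
vertex -2.488 0.785 -2.984
vertex -2.199 0.9 -1.158
vertex -2.486 -0.017 -2.387
endloop
endfacet
facet normal 0.983 -0.108 -0.149
outer loop
vertex -2.201 1.702 -1.755
vertex -2.199 0.9 -1.158
vertex -2.488 0.785 -2.984
endloop
endfacet
facet normal -0.075 0.774 -0.628
outer loop
vertex 4.201 0.664 -2.67
vertex 3.445 1.104 -2.037
vertex 4.516 1.238 -2.0
endloop
endfacet
facet normal 0.776 -0.610 0.158
outer loop
vertex 4.201 0.664 -2.67
vertex 4.516 1.238 -2.0
vertex 3.535 0.176 -1.283
endloop
endfacet
facet normal -0.075 0.774 -0.629
outer loop
vertex 4.516 1.238 -2.0
vertex 3.445 1.104 -2.037
vertex 4.025 1.712 -1.358
endloop
endfacet
facet normal 0.706 -0.192 0.682
outer loop
vertex 4.516 1.238 -2.0
vertex 4.025 1.712 -1.358
vertex 3.535 0.176 -1.283
endloop
endfacet
facet normal -0.075 0.774 -0.629
outer loop
vertex 4.025 1.712 -1.358
vertex 3.445 1.104 -2.037
vertex 3.097 1.728 -1.227
endloop
endfacet
facet normal 0.140 0.004 0.990
outer loop
vertex 4.025 1.712 -1.358
vertex 3.097 1.728 -1.227
vertex 3.535 0.176 -1.283
endloop
endfacet
facet normal -0.074 0.774 -0.628
outer loop
vertex 3.097 1.728 -1.227
vertex 3.445 1.104 -2.037
vertex 2.431 1.275 -1.707
endloop
endfacet
facet normal -0.497 -0.171 0.851
outer loop
vertex 3.097 1.728 -1.227
vertex 2.431 1.275 -1.707
vertex 3.535 0.176 -1.283
endloop
endfacet
facet normal -0.074 0.774 -0.629
outer loop
vertex 2.431 1.275 -1.707
vertex 3.445 1.104 -2.037
vertex 2.529 0.693 -2.435
endloop
endfacet
facet normal -0.723 -0.584 0.369
outer loop
vertex 2.431 1.275 -1.707
vertex 2.529 0.693 -2.435
vertex 3.535 0.176 -1.283
endloop
endfacet
facet normal -0.075 0.775 -0.628
outer loop
vertex 2.529 0.693 -2.435
vertex 3.445 1.104 -2.037
vertex 3.317 0.421 -2.864
endloop
endfacet
facet normal -0.369 -0.925 -0.092
outer loop
vertex 2.529 0.693 -2.435
vertex 3.317 0.421 -2.864
vertex 3.535 0.176 -1.283
endloop
endfacet
facet normal -0.075 0.775 -0.628
outer loop
vertex 3.317 0.421 -2.864
vertex 3.445 1.104 -2.037
vertex 4.201 0.664 -2.67
endloop
endfacet
facet normal 0.298 -0.936 -0.186
outer loop
vertex 3.317 0.421 -2.864
vertex 4.201 0.664 -2.67
vertex 3.535 0.176 -1.283
endloop
endfacet

endsolid


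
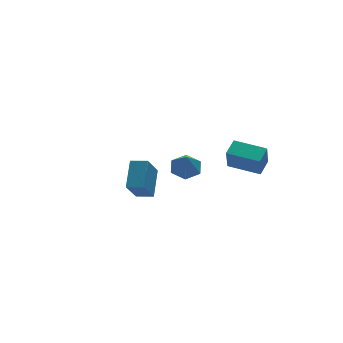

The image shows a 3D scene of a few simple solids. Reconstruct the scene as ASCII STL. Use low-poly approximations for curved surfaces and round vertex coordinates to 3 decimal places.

solid 
facet normal -0.464 -0.673 -0.576
outer loop
vertex -4.344 -3.951 1.188
vertex -5.158 -3.234 1.005
vertex -3.36 -3.245 -0.429
endloop
endfacet
facet normal 0.740 -0.652 0.165
outer loop
vertex -2.422 -1.886 0.735
vertex -4.344 -3.951 1.188
vertex -3.36 -3.245 -0.429
endloop
endfacet
facet normal -0.464 -0.673 -0.576
outer loop
vertex -3.36 -3.245 -0.429
vertex -5.158 -3.234 1.005
vertex -4.174 -2.528 -0.611
endloop
endfacet
facet normal 0.487 0.350 -0.800
outer loop
vertex -4.174 -2.528 -0.611
vertex -2.422 -1.886 0.735
vertex -3.36 -3.245 -0.429
endloop
endfacet
facet normal -0.487 -0.349 0.800
outer loop
vertex -4.344 -3.951 1.188
vertex -4.22 -1.875 2.169
vertex -5.158 -3.234 1.005
endloop
endfacet
facet normal 0.740 -0.652 0.165
outer loop
vertex -3.406 -2.592 2.351
vertex -4.344 -3.951 1.188
vertex -2.422 -1.886 0.735
endloop
endfacet
facet normal -0.487 -0.349 0.801
outer loop
vertex -3.406 -2.592 2.351
vertex -4.22 -1.875 2.169
vertex -4.344 -3.951 1.188
endloop
endfacet
facet normal -0.740 0.652 -0.165
outer loop
vertex -5.158 -3.234 1.005
vertex -4.22 -1.875 2.169
vertex -4.174 -2.528 -0.611
endloop
endfacet
facet normal 0.487 0.349 -0.801
outer loop
vertex -3.236 -1.169 0.552
vertex -2.422 -1.886 0.735
vertex -4.174 -2.528 -0.611
endloop
endfacet
facet normal -0.740 0.652 -0.165
outer loop
vertex -4.174 -2.528 -0.611
vertex -4.22 -1.875 2.169
vertex -3.236 -1.169 0.552
endloop
endfacet
facet normal 0.463 0.673 0.576
outer loop
vertex -3.236 -1.169 0.552
vertex -3.406 -2.592 2.351
vertex -2.422 -1.886 0.735
endloop
endfacet
facet normal 0.464 0.673 0.576
outer loop
vertex -4.22 -1.875 2.169
vertex -3.406 -2.592 2.351
vertex -3.236 -1.169 0.552
endloop
endfacet
facet normal -0.640 0.765 0.072
outer loop
vertex 2.506 -1.374 0.412
vertex 3.446 -0.627 0.829
vertex 2.853 -0.937 -1.151
endloop
endfacet
facet normal -0.740 -0.587 -0.328
outer loop
vertex 4.254 -2.613 -1.309
vertex 2.506 -1.374 0.412
vertex 2.853 -0.937 -1.151
endloop
endfacet
facet normal -0.640 0.765 0.072
outer loop
vertex 2.853 -0.937 -1.151
vertex 3.446 -0.627 0.829
vertex 3.792 -0.191 -0.735
endloop
endfacet
facet normal 0.208 0.263 -0.942
outer loop
vertex 3.792 -0.191 -0.735
vertex 4.254 -2.613 -1.309
vertex 2.853 -0.937 -1.151
endloop
endfacet
facet normal -0.209 -0.263 0.942
outer loop
vertex 2.506 -1.374 0.412
vertex 4.847 -2.303 0.671
vertex 3.446 -0.627 0.829
endloop
endfacet
facet normal -0.739 -0.588 -0.328
outer loop
vertex 3.908 -3.049 0.255
vertex 2.506 -1.374 0.412
vertex 4.254 -2.613 -1.309
endloop
endfacet
facet normal -0.209 -0.263 0.942
outer loop
vertex 3.908 -3.049 0.255
vertex 4.847 -2.303 0.671
vertex 2.506 -1.374 0.412
endloop
endfacet
facet normal 0.740 0.588 0.327
outer loop
vertex 3.446 -0.627 0.829
vertex 4.847 -2.303 0.671
vertex 3.792 -0.191 -0.735
endloop
endfacet
facet normal 0.209 0.263 -0.942
outer loop
vertex 5.194 -1.866 -0.892
vertex 4.254 -2.613 -1.309
vertex 3.792 -0.191 -0.735
endloop
endfacet
facet normal 0.739 0.588 0.328
outer loop
vertex 3.792 -0.191 -0.735
vertex 4.847 -2.303 0.671
vertex 5.194 -1.866 -0.892
endloop
endfacet
facet normal 0.640 -0.765 -0.072
outer loop
vertex 5.194 -1.866 -0.892
vertex 3.908 -3.049 0.255
vertex 4.254 -2.613 -1.309
endloop
endfacet
facet normal 0.640 -0.765 -0.072
outer loop
vertex 4.847 -2.303 0.671
vertex 3.908 -3.049 0.255
vertex 5.194 -1.866 -0.892
endloop
endfacet
facet normal 0.185 0.422 -0.887
outer loop
vertex 3.609 4.021 -4.09
vertex 2.54 4.043 -4.303
vertex 3.014 4.887 -3.802
endloop
endfacet
facet normal 0.627 0.178 0.759
outer loop
vertex 3.609 4.021 -4.09
vertex 3.014 4.887 -3.802
vertex 2.22 3.317 -2.777
endloop
endfacet
facet normal 0.186 0.422 -0.887
outer loop
vertex 3.014 4.887 -3.802
vertex 2.54 4.043 -4.303
vertex 1.945 4.91 -4.015
endloop
endfacet
facet normal -0.145 0.591 0.793
outer loop
vertex 3.014 4.887 -3.802
vertex 1.945 4.91 -4.015
vertex 2.22 3.317 -2.777
endloop
endfacet
facet normal 0.185 0.422 -0.887
outer loop
vertex 1.945 4.91 -4.015
vertex 2.54 4.043 -4.303
vertex 1.471 4.065 -4.516
endloop
endfacet
facet normal -0.862 0.210 0.462
outer loop
vertex 1.945 4.91 -4.015
vertex 1.471 4.065 -4.516
vertex 2.22 3.317 -2.777
endloop
endfacet
facet normal 0.185 0.422 -0.887
outer loop
vertex 1.471 4.065 -4.516
vertex 2.54 4.043 -4.303
vertex 2.066 3.199 -4.804
endloop
endfacet
facet normal -0.805 -0.585 0.095
outer loop
vertex 1.471 4.065 -4.516
vertex 2.066 3.199 -4.804
vertex 2.22 3.317 -2.777
endloop
endfacet
facet normal 0.186 0.422 -0.887
outer loop
vertex 2.066 3.199 -4.804
vertex 2.54 4.043 -4.303
vertex 3.135 3.176 -4.591
endloop
endfacet
facet normal -0.034 -0.998 0.061
outer loop
vertex 2.066 3.199 -4.804
vertex 3.135 3.176 -4.591
vertex 2.22 3.317 -2.777
endloop
endfacet
facet normal 0.185 0.422 -0.887
outer loop
vertex 3.135 3.176 -4.591
vertex 2.54 4.043 -4.303
vertex 3.609 4.021 -4.09
endloop
endfacet
facet normal 0.683 -0.616 0.392
outer loop
vertex 3.135 3.176 -4.591
vertex 3.609 4.021 -4.09
vertex 2.22 3.317 -2.777
endloop
endfacet

endsolid


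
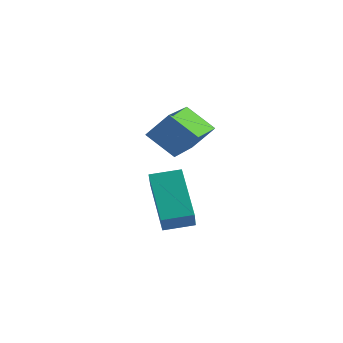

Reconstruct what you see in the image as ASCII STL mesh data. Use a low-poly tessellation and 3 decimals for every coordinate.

solid 
facet normal -0.537 -0.364 -0.761
outer loop
vertex 1.425 -0.423 2.453
vertex 0.803 1.376 2.031
vertex 2.339 -0.275 1.737
endloop
endfacet
facet normal 0.319 -0.923 0.217
outer loop
vertex 2.897 0.104 2.529
vertex 1.425 -0.423 2.453
vertex 2.339 -0.275 1.737
endloop
endfacet
facet normal -0.537 -0.364 -0.761
outer loop
vertex 2.339 -0.275 1.737
vertex 0.803 1.376 2.031
vertex 1.717 1.524 1.316
endloop
endfacet
facet normal 0.781 0.127 -0.611
outer loop
vertex 1.717 1.524 1.316
vertex 2.897 0.104 2.529
vertex 2.339 -0.275 1.737
endloop
endfacet
facet normal -0.781 -0.127 0.611
outer loop
vertex 1.425 -0.423 2.453
vertex 1.361 1.755 2.823
vertex 0.803 1.376 2.031
endloop
endfacet
facet normal 0.319 -0.923 0.217
outer loop
vertex 1.983 -0.044 3.244
vertex 1.425 -0.423 2.453
vertex 2.897 0.104 2.529
endloop
endfacet
facet normal -0.781 -0.127 0.612
outer loop
vertex 1.983 -0.044 3.244
vertex 1.361 1.755 2.823
vertex 1.425 -0.423 2.453
endloop
endfacet
facet normal -0.319 0.923 -0.217
outer loop
vertex 0.803 1.376 2.031
vertex 1.361 1.755 2.823
vertex 1.717 1.524 1.316
endloop
endfacet
facet normal 0.781 0.127 -0.612
outer loop
vertex 2.275 1.903 2.107
vertex 2.897 0.104 2.529
vertex 1.717 1.524 1.316
endloop
endfacet
facet normal -0.319 0.923 -0.217
outer loop
vertex 1.717 1.524 1.316
vertex 1.361 1.755 2.823
vertex 2.275 1.903 2.107
endloop
endfacet
facet normal 0.537 0.364 0.761
outer loop
vertex 2.275 1.903 2.107
vertex 1.983 -0.044 3.244
vertex 2.897 0.104 2.529
endloop
endfacet
facet normal 0.537 0.364 0.761
outer loop
vertex 1.361 1.755 2.823
vertex 1.983 -0.044 3.244
vertex 2.275 1.903 2.107
endloop
endfacet
facet normal -0.581 0.489 0.651
outer loop
vertex 0.835 0.537 0.318
vertex 1.569 1.198 0.477
vertex 0.472 1.124 -0.447
endloop
endfacet
facet normal -0.733 -0.661 -0.159
outer loop
vertex 1.571 0.202 -1.677
vertex 0.835 0.537 0.318
vertex 0.472 1.124 -0.447
endloop
endfacet
facet normal -0.581 0.488 0.651
outer loop
vertex 0.472 1.124 -0.447
vertex 1.569 1.198 0.477
vertex 1.206 1.785 -0.287
endloop
endfacet
facet normal -0.352 0.570 -0.742
outer loop
vertex 1.206 1.785 -0.287
vertex 1.571 0.202 -1.677
vertex 0.472 1.124 -0.447
endloop
endfacet
facet normal 0.353 -0.570 0.742
outer loop
vertex 0.835 0.537 0.318
vertex 2.668 0.276 -0.753
vertex 1.569 1.198 0.477
endloop
endfacet
facet normal -0.733 -0.661 -0.160
outer loop
vertex 1.934 -0.385 -0.913
vertex 0.835 0.537 0.318
vertex 1.571 0.202 -1.677
endloop
endfacet
facet normal 0.352 -0.571 0.742
outer loop
vertex 1.934 -0.385 -0.913
vertex 2.668 0.276 -0.753
vertex 0.835 0.537 0.318
endloop
endfacet
facet normal 0.733 0.661 0.160
outer loop
vertex 1.569 1.198 0.477
vertex 2.668 0.276 -0.753
vertex 1.206 1.785 -0.287
endloop
endfacet
facet normal -0.353 0.570 -0.742
outer loop
vertex 2.305 0.863 -1.518
vertex 1.571 0.202 -1.677
vertex 1.206 1.785 -0.287
endloop
endfacet
facet normal 0.733 0.661 0.159
outer loop
vertex 1.206 1.785 -0.287
vertex 2.668 0.276 -0.753
vertex 2.305 0.863 -1.518
endloop
endfacet
facet normal 0.581 -0.488 -0.651
outer loop
vertex 2.305 0.863 -1.518
vertex 1.934 -0.385 -0.913
vertex 1.571 0.202 -1.677
endloop
endfacet
facet normal 0.582 -0.488 -0.651
outer loop
vertex 2.668 0.276 -0.753
vertex 1.934 -0.385 -0.913
vertex 2.305 0.863 -1.518
endloop
endfacet

endsolid


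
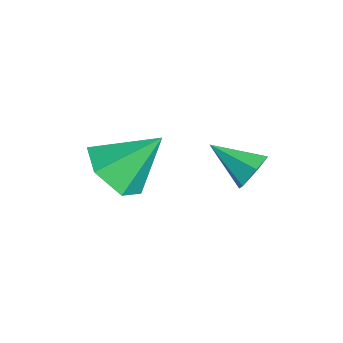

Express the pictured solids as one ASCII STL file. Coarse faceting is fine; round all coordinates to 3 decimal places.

solid 
facet normal 0.549 0.715 -0.432
outer loop
vertex 2.343 0.336 -2.152
vertex 1.936 0.335 -2.671
vertex 1.817 0.735 -2.16
endloop
endfacet
facet normal 0.032 0.062 0.998
outer loop
vertex 2.343 0.336 -2.152
vertex 1.817 0.735 -2.16
vertex 1.144 -0.695 -2.049
endloop
endfacet
facet normal 0.549 0.715 -0.432
outer loop
vertex 1.817 0.735 -2.16
vertex 1.936 0.335 -2.671
vertex 1.41 0.734 -2.679
endloop
endfacet
facet normal -0.726 0.386 0.569
outer loop
vertex 1.817 0.735 -2.16
vertex 1.41 0.734 -2.679
vertex 1.144 -0.695 -2.049
endloop
endfacet
facet normal 0.549 0.715 -0.432
outer loop
vertex 1.41 0.734 -2.679
vertex 1.936 0.335 -2.671
vertex 1.529 0.334 -3.19
endloop
endfacet
facet normal -0.961 0.060 -0.270
outer loop
vertex 1.41 0.734 -2.679
vertex 1.529 0.334 -3.19
vertex 1.144 -0.695 -2.049
endloop
endfacet
facet normal 0.550 0.715 -0.432
outer loop
vertex 1.529 0.334 -3.19
vertex 1.936 0.335 -2.671
vertex 2.054 -0.065 -3.182
endloop
endfacet
facet normal -0.438 -0.589 -0.679
outer loop
vertex 1.529 0.334 -3.19
vertex 2.054 -0.065 -3.182
vertex 1.144 -0.695 -2.049
endloop
endfacet
facet normal 0.550 0.715 -0.432
outer loop
vertex 2.054 -0.065 -3.182
vertex 1.936 0.335 -2.671
vertex 2.461 -0.064 -2.663
endloop
endfacet
facet normal 0.321 -0.913 -0.250
outer loop
vertex 2.054 -0.065 -3.182
vertex 2.461 -0.064 -2.663
vertex 1.144 -0.695 -2.049
endloop
endfacet
facet normal 0.550 0.715 -0.432
outer loop
vertex 2.461 -0.064 -2.663
vertex 1.936 0.335 -2.671
vertex 2.343 0.336 -2.152
endloop
endfacet
facet normal 0.556 -0.588 0.588
outer loop
vertex 2.461 -0.064 -2.663
vertex 2.343 0.336 -2.152
vertex 1.144 -0.695 -2.049
endloop
endfacet
facet normal -0.011 -0.723 -0.690
outer loop
vertex 1.087 -3.053 -3.95
vertex 0.02 -3.102 -3.882
vertex 0.481 -2.439 -4.584
endloop
endfacet
facet normal 0.740 0.670 -0.059
outer loop
vertex 1.087 -3.053 -3.95
vertex 0.481 -2.439 -4.584
vertex 0.04 -1.778 -2.618
endloop
endfacet
facet normal -0.011 -0.723 -0.691
outer loop
vertex 0.481 -2.439 -4.584
vertex 0.02 -3.102 -3.882
vertex -0.586 -2.488 -4.515
endloop
endfacet
facet normal -0.065 0.941 -0.331
outer loop
vertex 0.481 -2.439 -4.584
vertex -0.586 -2.488 -4.515
vertex 0.04 -1.778 -2.618
endloop
endfacet
facet normal -0.011 -0.723 -0.691
outer loop
vertex -0.586 -2.488 -4.515
vertex 0.02 -3.102 -3.882
vertex -1.047 -3.151 -3.813
endloop
endfacet
facet normal -0.800 0.599 0.040
outer loop
vertex -0.586 -2.488 -4.515
vertex -1.047 -3.151 -3.813
vertex 0.04 -1.778 -2.618
endloop
endfacet
facet normal -0.011 -0.724 -0.690
outer loop
vertex -1.047 -3.151 -3.813
vertex 0.02 -3.102 -3.882
vertex -0.441 -3.765 -3.179
endloop
endfacet
facet normal -0.730 -0.016 0.683
outer loop
vertex -1.047 -3.151 -3.813
vertex -0.441 -3.765 -3.179
vertex 0.04 -1.778 -2.618
endloop
endfacet
facet normal -0.011 -0.724 -0.690
outer loop
vertex -0.441 -3.765 -3.179
vertex 0.02 -3.102 -3.882
vertex 0.626 -3.716 -3.248
endloop
endfacet
facet normal 0.075 -0.288 0.955
outer loop
vertex -0.441 -3.765 -3.179
vertex 0.626 -3.716 -3.248
vertex 0.04 -1.778 -2.618
endloop
endfacet
facet normal -0.011 -0.723 -0.690
outer loop
vertex 0.626 -3.716 -3.248
vertex 0.02 -3.102 -3.882
vertex 1.087 -3.053 -3.95
endloop
endfacet
facet normal 0.810 0.055 0.584
outer loop
vertex 0.626 -3.716 -3.248
vertex 1.087 -3.053 -3.95
vertex 0.04 -1.778 -2.618
endloop
endfacet

endsolid


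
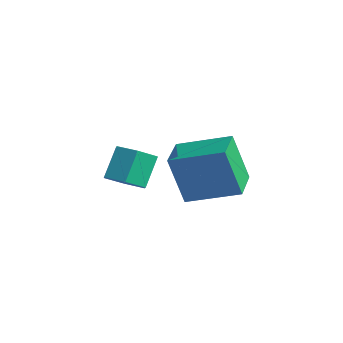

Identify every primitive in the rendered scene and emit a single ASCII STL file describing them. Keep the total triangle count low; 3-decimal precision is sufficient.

solid 
facet normal -0.754 -0.580 -0.310
outer loop
vertex 0.567 1.272 2.272
vertex -0.339 2.501 2.177
vertex 1.165 1.559 0.28
endloop
endfacet
facet normal 0.592 -0.804 0.062
outer loop
vertex 2.779 2.799 0.943
vertex 0.567 1.272 2.272
vertex 1.165 1.559 0.28
endloop
endfacet
facet normal -0.754 -0.579 -0.310
outer loop
vertex 1.165 1.559 0.28
vertex -0.339 2.501 2.177
vertex 0.259 2.789 0.185
endloop
endfacet
facet normal 0.285 0.137 -0.949
outer loop
vertex 0.259 2.789 0.185
vertex 2.779 2.799 0.943
vertex 1.165 1.559 0.28
endloop
endfacet
facet normal -0.285 -0.137 0.949
outer loop
vertex 0.567 1.272 2.272
vertex 1.275 3.741 2.84
vertex -0.339 2.501 2.177
endloop
endfacet
facet normal 0.592 -0.804 0.061
outer loop
vertex 2.181 2.511 2.935
vertex 0.567 1.272 2.272
vertex 2.779 2.799 0.943
endloop
endfacet
facet normal -0.285 -0.137 0.949
outer loop
vertex 2.181 2.511 2.935
vertex 1.275 3.741 2.84
vertex 0.567 1.272 2.272
endloop
endfacet
facet normal -0.592 0.804 -0.062
outer loop
vertex -0.339 2.501 2.177
vertex 1.275 3.741 2.84
vertex 0.259 2.789 0.185
endloop
endfacet
facet normal 0.285 0.137 -0.949
outer loop
vertex 1.873 4.028 0.848
vertex 2.779 2.799 0.943
vertex 0.259 2.789 0.185
endloop
endfacet
facet normal -0.592 0.804 -0.062
outer loop
vertex 0.259 2.789 0.185
vertex 1.275 3.741 2.84
vertex 1.873 4.028 0.848
endloop
endfacet
facet normal 0.754 0.580 0.310
outer loop
vertex 1.873 4.028 0.848
vertex 2.181 2.511 2.935
vertex 2.779 2.799 0.943
endloop
endfacet
facet normal 0.754 0.579 0.310
outer loop
vertex 1.275 3.741 2.84
vertex 2.181 2.511 2.935
vertex 1.873 4.028 0.848
endloop
endfacet
facet normal 0.226 -0.604 -0.764
outer loop
vertex -1.461 1.052 0.26
vertex -2.044 1.506 -0.271
vertex -1.174 1.769 -0.222
endloop
endfacet
facet normal 0.922 -0.121 0.368
outer loop
vertex -1.461 1.052 0.26
vertex -1.174 1.769 -0.222
vertex -1.793 1.941 1.383
endloop
endfacet
facet normal 0.922 -0.120 0.368
outer loop
vertex -1.793 1.941 1.383
vertex -1.174 1.769 -0.222
vertex -1.507 2.657 0.901
endloop
endfacet
facet normal -0.227 0.605 0.764
outer loop
vertex -1.793 1.941 1.383
vertex -1.507 2.657 0.901
vertex -2.376 2.394 0.851
endloop
endfacet
facet normal 0.226 -0.605 -0.764
outer loop
vertex -1.174 1.769 -0.222
vertex -2.044 1.506 -0.271
vertex -1.757 2.222 -0.753
endloop
endfacet
facet normal 0.733 0.622 -0.274
outer loop
vertex -1.174 1.769 -0.222
vertex -1.757 2.222 -0.753
vertex -1.507 2.657 0.901
endloop
endfacet
facet normal 0.734 0.621 -0.274
outer loop
vertex -1.507 2.657 0.901
vertex -1.757 2.222 -0.753
vertex -2.09 3.111 0.369
endloop
endfacet
facet normal -0.227 0.604 0.764
outer loop
vertex -1.507 2.657 0.901
vertex -2.09 3.111 0.369
vertex -2.376 2.394 0.851
endloop
endfacet
facet normal 0.227 -0.605 -0.763
outer loop
vertex -1.757 2.222 -0.753
vertex -2.044 1.506 -0.271
vertex -2.627 1.959 -0.803
endloop
endfacet
facet normal -0.187 0.742 -0.644
outer loop
vertex -1.757 2.222 -0.753
vertex -2.627 1.959 -0.803
vertex -2.09 3.111 0.369
endloop
endfacet
facet normal -0.188 0.742 -0.643
outer loop
vertex -2.09 3.111 0.369
vertex -2.627 1.959 -0.803
vertex -2.959 2.848 0.32
endloop
endfacet
facet normal -0.226 0.604 0.764
outer loop
vertex -2.09 3.111 0.369
vertex -2.959 2.848 0.32
vertex -2.376 2.394 0.851
endloop
endfacet
facet normal 0.227 -0.605 -0.764
outer loop
vertex -2.627 1.959 -0.803
vertex -2.044 1.506 -0.271
vertex -2.913 1.243 -0.321
endloop
endfacet
facet normal -0.922 0.121 -0.368
outer loop
vertex -2.627 1.959 -0.803
vertex -2.913 1.243 -0.321
vertex -2.959 2.848 0.32
endloop
endfacet
facet normal -0.922 0.121 -0.369
outer loop
vertex -2.959 2.848 0.32
vertex -2.913 1.243 -0.321
vertex -3.246 2.131 0.802
endloop
endfacet
facet normal -0.226 0.604 0.764
outer loop
vertex -2.959 2.848 0.32
vertex -3.246 2.131 0.802
vertex -2.376 2.394 0.851
endloop
endfacet
facet normal 0.227 -0.604 -0.764
outer loop
vertex -2.913 1.243 -0.321
vertex -2.044 1.506 -0.271
vertex -2.33 0.789 0.211
endloop
endfacet
facet normal -0.734 -0.622 0.274
outer loop
vertex -2.913 1.243 -0.321
vertex -2.33 0.789 0.211
vertex -3.246 2.131 0.802
endloop
endfacet
facet normal -0.733 -0.622 0.275
outer loop
vertex -3.246 2.131 0.802
vertex -2.33 0.789 0.211
vertex -2.663 1.678 1.333
endloop
endfacet
facet normal -0.226 0.605 0.764
outer loop
vertex -3.246 2.131 0.802
vertex -2.663 1.678 1.333
vertex -2.376 2.394 0.851
endloop
endfacet
facet normal 0.226 -0.604 -0.764
outer loop
vertex -2.33 0.789 0.211
vertex -2.044 1.506 -0.271
vertex -1.461 1.052 0.26
endloop
endfacet
facet normal 0.188 -0.742 0.644
outer loop
vertex -2.33 0.789 0.211
vertex -1.461 1.052 0.26
vertex -2.663 1.678 1.333
endloop
endfacet
facet normal 0.187 -0.742 0.643
outer loop
vertex -2.663 1.678 1.333
vertex -1.461 1.052 0.26
vertex -1.793 1.941 1.383
endloop
endfacet
facet normal -0.227 0.605 0.763
outer loop
vertex -2.663 1.678 1.333
vertex -1.793 1.941 1.383
vertex -2.376 2.394 0.851
endloop
endfacet

endsolid


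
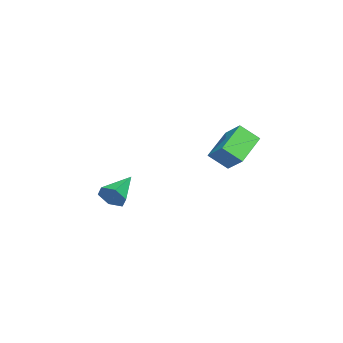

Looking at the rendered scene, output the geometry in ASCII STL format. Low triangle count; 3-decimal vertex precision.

solid 
facet normal -0.431 -0.660 -0.616
outer loop
vertex -0.334 1.733 2.388
vertex -1.497 1.942 2.978
vertex -0.504 2.365 1.83
endloop
endfacet
facet normal 0.880 -0.158 -0.447
outer loop
vertex -0.103 2.978 2.402
vertex -0.334 1.733 2.388
vertex -0.504 2.365 1.83
endloop
endfacet
facet normal -0.431 -0.659 -0.616
outer loop
vertex -0.504 2.365 1.83
vertex -1.497 1.942 2.978
vertex -1.666 2.574 2.42
endloop
endfacet
facet normal -0.197 0.735 -0.649
outer loop
vertex -1.666 2.574 2.42
vertex -0.103 2.978 2.402
vertex -0.504 2.365 1.83
endloop
endfacet
facet normal 0.197 -0.735 0.649
outer loop
vertex -0.334 1.733 2.388
vertex -1.096 2.555 3.55
vertex -1.497 1.942 2.978
endloop
endfacet
facet normal 0.881 -0.158 -0.446
outer loop
vertex 0.066 2.346 2.96
vertex -0.334 1.733 2.388
vertex -0.103 2.978 2.402
endloop
endfacet
facet normal 0.197 -0.735 0.649
outer loop
vertex 0.066 2.346 2.96
vertex -1.096 2.555 3.55
vertex -0.334 1.733 2.388
endloop
endfacet
facet normal -0.880 0.159 0.447
outer loop
vertex -1.497 1.942 2.978
vertex -1.096 2.555 3.55
vertex -1.666 2.574 2.42
endloop
endfacet
facet normal -0.197 0.735 -0.649
outer loop
vertex -1.266 3.187 2.992
vertex -0.103 2.978 2.402
vertex -1.666 2.574 2.42
endloop
endfacet
facet normal -0.881 0.158 0.447
outer loop
vertex -1.666 2.574 2.42
vertex -1.096 2.555 3.55
vertex -1.266 3.187 2.992
endloop
endfacet
facet normal 0.431 0.659 0.616
outer loop
vertex -1.266 3.187 2.992
vertex 0.066 2.346 2.96
vertex -0.103 2.978 2.402
endloop
endfacet
facet normal 0.431 0.660 0.616
outer loop
vertex -1.096 2.555 3.55
vertex 0.066 2.346 2.96
vertex -1.266 3.187 2.992
endloop
endfacet
facet normal 0.908 -0.180 -0.378
outer loop
vertex -0.46 -1.504 0.285
vertex -0.694 -1.725 -0.173
vertex -0.578 -1.178 -0.154
endloop
endfacet
facet normal 0.017 0.805 0.593
outer loop
vertex -0.46 -1.504 0.285
vertex -0.578 -1.178 -0.154
vertex -1.866 -1.495 0.313
endloop
endfacet
facet normal 0.908 -0.180 -0.378
outer loop
vertex -0.578 -1.178 -0.154
vertex -0.694 -1.725 -0.173
vertex -0.812 -1.399 -0.612
endloop
endfacet
facet normal -0.322 0.907 -0.273
outer loop
vertex -0.578 -1.178 -0.154
vertex -0.812 -1.399 -0.612
vertex -1.866 -1.495 0.313
endloop
endfacet
facet normal 0.909 -0.177 -0.376
outer loop
vertex -0.812 -1.399 -0.612
vertex -0.694 -1.725 -0.173
vertex -0.927 -1.946 -0.632
endloop
endfacet
facet normal -0.659 0.165 -0.734
outer loop
vertex -0.812 -1.399 -0.612
vertex -0.927 -1.946 -0.632
vertex -1.866 -1.495 0.313
endloop
endfacet
facet normal 0.909 -0.178 -0.376
outer loop
vertex -0.927 -1.946 -0.632
vertex -0.694 -1.725 -0.173
vertex -0.809 -2.273 -0.192
endloop
endfacet
facet normal -0.657 -0.679 -0.328
outer loop
vertex -0.927 -1.946 -0.632
vertex -0.809 -2.273 -0.192
vertex -1.866 -1.495 0.313
endloop
endfacet
facet normal 0.909 -0.178 -0.377
outer loop
vertex -0.809 -2.273 -0.192
vertex -0.694 -1.725 -0.173
vertex -0.576 -2.052 0.266
endloop
endfacet
facet normal -0.317 -0.781 0.538
outer loop
vertex -0.809 -2.273 -0.192
vertex -0.576 -2.052 0.266
vertex -1.866 -1.495 0.313
endloop
endfacet
facet normal 0.908 -0.179 -0.378
outer loop
vertex -0.576 -2.052 0.266
vertex -0.694 -1.725 -0.173
vertex -0.46 -1.504 0.285
endloop
endfacet
facet normal 0.020 -0.039 0.999
outer loop
vertex -0.576 -2.052 0.266
vertex -0.46 -1.504 0.285
vertex -1.866 -1.495 0.313
endloop
endfacet

endsolid


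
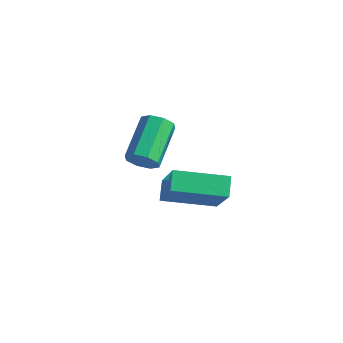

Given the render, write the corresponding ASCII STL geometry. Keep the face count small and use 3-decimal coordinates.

solid 
facet normal 0.344 -0.818 -0.460
outer loop
vertex -0.533 1.973 1.707
vertex -0.915 2.106 1.185
vertex -0.3 2.263 1.366
endloop
endfacet
facet normal 0.817 0.020 0.576
outer loop
vertex -0.533 1.973 1.707
vertex -0.3 2.263 1.366
vertex -1.183 3.521 2.576
endloop
endfacet
facet normal 0.817 0.020 0.576
outer loop
vertex -1.183 3.521 2.576
vertex -0.3 2.263 1.366
vertex -0.95 3.811 2.235
endloop
endfacet
facet normal -0.344 0.818 0.461
outer loop
vertex -1.183 3.521 2.576
vertex -0.95 3.811 2.235
vertex -1.565 3.654 2.055
endloop
endfacet
facet normal 0.344 -0.818 -0.460
outer loop
vertex -0.3 2.263 1.366
vertex -0.915 2.106 1.185
vertex -0.427 2.461 0.919
endloop
endfacet
facet normal 0.905 0.420 -0.071
outer loop
vertex -0.3 2.263 1.366
vertex -0.427 2.461 0.919
vertex -0.95 3.811 2.235
endloop
endfacet
facet normal 0.905 0.420 -0.071
outer loop
vertex -0.95 3.811 2.235
vertex -0.427 2.461 0.919
vertex -1.077 4.009 1.788
endloop
endfacet
facet normal -0.344 0.819 0.460
outer loop
vertex -0.95 3.811 2.235
vertex -1.077 4.009 1.788
vertex -1.565 3.654 2.055
endloop
endfacet
facet normal 0.344 -0.818 -0.460
outer loop
vertex -0.427 2.461 0.919
vertex -0.915 2.106 1.185
vertex -0.84 2.451 0.628
endloop
endfacet
facet normal 0.462 0.574 -0.676
outer loop
vertex -0.427 2.461 0.919
vertex -0.84 2.451 0.628
vertex -1.077 4.009 1.788
endloop
endfacet
facet normal 0.463 0.574 -0.676
outer loop
vertex -1.077 4.009 1.788
vertex -0.84 2.451 0.628
vertex -1.489 3.999 1.497
endloop
endfacet
facet normal -0.344 0.819 0.459
outer loop
vertex -1.077 4.009 1.788
vertex -1.489 3.999 1.497
vertex -1.565 3.654 2.055
endloop
endfacet
facet normal 0.343 -0.818 -0.461
outer loop
vertex -0.84 2.451 0.628
vertex -0.915 2.106 1.185
vertex -1.297 2.239 0.664
endloop
endfacet
facet normal -0.251 0.392 -0.885
outer loop
vertex -0.84 2.451 0.628
vertex -1.297 2.239 0.664
vertex -1.489 3.999 1.497
endloop
endfacet
facet normal -0.251 0.392 -0.885
outer loop
vertex -1.489 3.999 1.497
vertex -1.297 2.239 0.664
vertex -1.947 3.787 1.533
endloop
endfacet
facet normal -0.343 0.819 0.460
outer loop
vertex -1.489 3.999 1.497
vertex -1.947 3.787 1.533
vertex -1.565 3.654 2.055
endloop
endfacet
facet normal 0.344 -0.818 -0.461
outer loop
vertex -1.297 2.239 0.664
vertex -0.915 2.106 1.185
vertex -1.53 1.949 1.005
endloop
endfacet
facet normal -0.817 -0.020 -0.576
outer loop
vertex -1.297 2.239 0.664
vertex -1.53 1.949 1.005
vertex -1.947 3.787 1.533
endloop
endfacet
facet normal -0.817 -0.020 -0.576
outer loop
vertex -1.947 3.787 1.533
vertex -1.53 1.949 1.005
vertex -2.18 3.497 1.874
endloop
endfacet
facet normal -0.344 0.818 0.460
outer loop
vertex -1.947 3.787 1.533
vertex -2.18 3.497 1.874
vertex -1.565 3.654 2.055
endloop
endfacet
facet normal 0.344 -0.819 -0.460
outer loop
vertex -1.53 1.949 1.005
vertex -0.915 2.106 1.185
vertex -1.403 1.751 1.452
endloop
endfacet
facet normal -0.905 -0.420 0.071
outer loop
vertex -1.53 1.949 1.005
vertex -1.403 1.751 1.452
vertex -2.18 3.497 1.874
endloop
endfacet
facet normal -0.905 -0.420 0.071
outer loop
vertex -2.18 3.497 1.874
vertex -1.403 1.751 1.452
vertex -2.053 3.299 2.321
endloop
endfacet
facet normal -0.344 0.818 0.460
outer loop
vertex -2.18 3.497 1.874
vertex -2.053 3.299 2.321
vertex -1.565 3.654 2.055
endloop
endfacet
facet normal 0.344 -0.819 -0.459
outer loop
vertex -1.403 1.751 1.452
vertex -0.915 2.106 1.185
vertex -0.991 1.761 1.743
endloop
endfacet
facet normal -0.463 -0.574 0.676
outer loop
vertex -1.403 1.751 1.452
vertex -0.991 1.761 1.743
vertex -2.053 3.299 2.321
endloop
endfacet
facet normal -0.463 -0.573 0.676
outer loop
vertex -2.053 3.299 2.321
vertex -0.991 1.761 1.743
vertex -1.64 3.309 2.612
endloop
endfacet
facet normal -0.344 0.818 0.460
outer loop
vertex -2.053 3.299 2.321
vertex -1.64 3.309 2.612
vertex -1.565 3.654 2.055
endloop
endfacet
facet normal 0.343 -0.819 -0.460
outer loop
vertex -0.991 1.761 1.743
vertex -0.915 2.106 1.185
vertex -0.533 1.973 1.707
endloop
endfacet
facet normal 0.251 -0.392 0.885
outer loop
vertex -0.991 1.761 1.743
vertex -0.533 1.973 1.707
vertex -1.64 3.309 2.612
endloop
endfacet
facet normal 0.251 -0.391 0.885
outer loop
vertex -1.64 3.309 2.612
vertex -0.533 1.973 1.707
vertex -1.183 3.521 2.576
endloop
endfacet
facet normal -0.343 0.818 0.461
outer loop
vertex -1.64 3.309 2.612
vertex -1.183 3.521 2.576
vertex -1.565 3.654 2.055
endloop
endfacet
facet normal -0.459 0.646 0.610
outer loop
vertex 1.788 0.718 3.09
vertex 3.189 2.066 2.715
vertex 0.606 1.477 1.397
endloop
endfacet
facet normal -0.708 -0.680 0.189
outer loop
vertex 0.991 0.934 0.885
vertex 1.788 0.718 3.09
vertex 0.606 1.477 1.397
endloop
endfacet
facet normal -0.459 0.646 0.610
outer loop
vertex 0.606 1.477 1.397
vertex 3.189 2.066 2.715
vertex 2.007 2.825 1.022
endloop
endfacet
facet normal -0.538 0.345 -0.770
outer loop
vertex 2.007 2.825 1.022
vertex 0.991 0.934 0.885
vertex 0.606 1.477 1.397
endloop
endfacet
facet normal 0.538 -0.345 0.770
outer loop
vertex 1.788 0.718 3.09
vertex 3.574 1.523 2.203
vertex 3.189 2.066 2.715
endloop
endfacet
facet normal -0.708 -0.680 0.189
outer loop
vertex 2.173 0.175 2.578
vertex 1.788 0.718 3.09
vertex 0.991 0.934 0.885
endloop
endfacet
facet normal 0.538 -0.345 0.770
outer loop
vertex 2.173 0.175 2.578
vertex 3.574 1.523 2.203
vertex 1.788 0.718 3.09
endloop
endfacet
facet normal 0.708 0.680 -0.189
outer loop
vertex 3.189 2.066 2.715
vertex 3.574 1.523 2.203
vertex 2.007 2.825 1.022
endloop
endfacet
facet normal -0.538 0.345 -0.770
outer loop
vertex 2.392 2.282 0.51
vertex 0.991 0.934 0.885
vertex 2.007 2.825 1.022
endloop
endfacet
facet normal 0.708 0.680 -0.189
outer loop
vertex 2.007 2.825 1.022
vertex 3.574 1.523 2.203
vertex 2.392 2.282 0.51
endloop
endfacet
facet normal 0.459 -0.646 -0.610
outer loop
vertex 2.392 2.282 0.51
vertex 2.173 0.175 2.578
vertex 0.991 0.934 0.885
endloop
endfacet
facet normal 0.459 -0.646 -0.610
outer loop
vertex 3.574 1.523 2.203
vertex 2.173 0.175 2.578
vertex 2.392 2.282 0.51
endloop
endfacet

endsolid


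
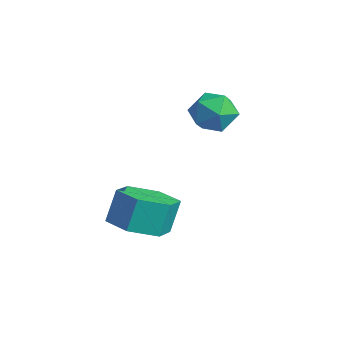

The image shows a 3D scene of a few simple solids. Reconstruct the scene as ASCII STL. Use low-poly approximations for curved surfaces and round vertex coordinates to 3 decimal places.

solid 
facet normal 0.125 -0.376 -0.918
outer loop
vertex -2.369 1.153 0.378
vertex -3.234 1.001 0.323
vertex -2.905 1.771 0.052
endloop
endfacet
facet normal 0.784 0.605 -0.142
outer loop
vertex -2.369 1.153 0.378
vertex -2.905 1.771 0.052
vertex -2.501 1.552 1.351
endloop
endfacet
facet normal 0.783 0.606 -0.141
outer loop
vertex -2.501 1.552 1.351
vertex -2.905 1.771 0.052
vertex -3.037 2.169 1.026
endloop
endfacet
facet normal -0.124 0.376 0.918
outer loop
vertex -2.501 1.552 1.351
vertex -3.037 2.169 1.026
vertex -3.366 1.399 1.297
endloop
endfacet
facet normal 0.124 -0.376 -0.918
outer loop
vertex -2.905 1.771 0.052
vertex -3.234 1.001 0.323
vertex -3.77 1.618 -0.002
endloop
endfacet
facet normal -0.137 0.910 -0.391
outer loop
vertex -2.905 1.771 0.052
vertex -3.77 1.618 -0.002
vertex -3.037 2.169 1.026
endloop
endfacet
facet normal -0.135 0.910 -0.392
outer loop
vertex -3.037 2.169 1.026
vertex -3.77 1.618 -0.002
vertex -3.902 2.017 0.971
endloop
endfacet
facet normal -0.125 0.376 0.918
outer loop
vertex -3.037 2.169 1.026
vertex -3.902 2.017 0.971
vertex -3.366 1.399 1.297
endloop
endfacet
facet normal 0.124 -0.376 -0.918
outer loop
vertex -3.77 1.618 -0.002
vertex -3.234 1.001 0.323
vertex -4.099 0.848 0.269
endloop
endfacet
facet normal -0.919 0.305 -0.250
outer loop
vertex -3.77 1.618 -0.002
vertex -4.099 0.848 0.269
vertex -3.902 2.017 0.971
endloop
endfacet
facet normal -0.919 0.305 -0.250
outer loop
vertex -3.902 2.017 0.971
vertex -4.099 0.848 0.269
vertex -4.231 1.247 1.242
endloop
endfacet
facet normal -0.125 0.376 0.918
outer loop
vertex -3.902 2.017 0.971
vertex -4.231 1.247 1.242
vertex -3.366 1.399 1.297
endloop
endfacet
facet normal 0.124 -0.376 -0.918
outer loop
vertex -4.099 0.848 0.269
vertex -3.234 1.001 0.323
vertex -3.563 0.231 0.594
endloop
endfacet
facet normal -0.783 -0.605 0.142
outer loop
vertex -4.099 0.848 0.269
vertex -3.563 0.231 0.594
vertex -4.231 1.247 1.242
endloop
endfacet
facet normal -0.784 -0.605 0.141
outer loop
vertex -4.231 1.247 1.242
vertex -3.563 0.231 0.594
vertex -3.695 0.629 1.568
endloop
endfacet
facet normal -0.125 0.376 0.918
outer loop
vertex -4.231 1.247 1.242
vertex -3.695 0.629 1.568
vertex -3.366 1.399 1.297
endloop
endfacet
facet normal 0.125 -0.376 -0.918
outer loop
vertex -3.563 0.231 0.594
vertex -3.234 1.001 0.323
vertex -2.698 0.383 0.649
endloop
endfacet
facet normal 0.135 -0.911 0.390
outer loop
vertex -3.563 0.231 0.594
vertex -2.698 0.383 0.649
vertex -3.695 0.629 1.568
endloop
endfacet
facet normal 0.136 -0.910 0.392
outer loop
vertex -3.695 0.629 1.568
vertex -2.698 0.383 0.649
vertex -2.83 0.782 1.622
endloop
endfacet
facet normal -0.124 0.376 0.918
outer loop
vertex -3.695 0.629 1.568
vertex -2.83 0.782 1.622
vertex -3.366 1.399 1.297
endloop
endfacet
facet normal 0.125 -0.376 -0.918
outer loop
vertex -2.698 0.383 0.649
vertex -3.234 1.001 0.323
vertex -2.369 1.153 0.378
endloop
endfacet
facet normal 0.919 -0.305 0.250
outer loop
vertex -2.698 0.383 0.649
vertex -2.369 1.153 0.378
vertex -2.83 0.782 1.622
endloop
endfacet
facet normal 0.919 -0.305 0.250
outer loop
vertex -2.83 0.782 1.622
vertex -2.369 1.153 0.378
vertex -2.501 1.552 1.351
endloop
endfacet
facet normal -0.124 0.376 0.918
outer loop
vertex -2.83 0.782 1.622
vertex -2.501 1.552 1.351
vertex -3.366 1.399 1.297
endloop
endfacet
facet normal 0.173 0.967 -0.190
outer loop
vertex -3.644 3.975 3.186
vertex -3.846 4.146 3.873
vertex -3.142 3.991 3.724
endloop
endfacet
facet normal 0.602 0.550 -0.578
outer loop
vertex -3.644 3.975 3.186
vertex -3.142 3.991 3.724
vertex -3.129 3.451 3.224
endloop
endfacet
facet normal 0.193 0.119 -0.974
outer loop
vertex -3.644 3.975 3.186
vertex -3.129 3.451 3.224
vertex -3.825 3.272 3.064
endloop
endfacet
facet normal -0.489 0.270 -0.830
outer loop
vertex -3.644 3.975 3.186
vertex -3.825 3.272 3.064
vertex -4.268 3.702 3.465
endloop
endfacet
facet normal -0.501 0.793 -0.345
outer loop
vertex -3.644 3.975 3.186
vertex -4.268 3.702 3.465
vertex -3.846 4.146 3.873
endloop
endfacet
facet normal 0.981 0.144 -0.130
outer loop
vertex -3.129 3.451 3.224
vertex -3.142 3.991 3.724
vertex -3.012 3.298 3.935
endloop
endfacet
facet normal 0.286 0.819 0.498
outer loop
vertex -3.142 3.991 3.724
vertex -3.846 4.146 3.873
vertex -3.455 3.728 4.336
endloop
endfacet
facet normal -0.806 0.538 0.248
outer loop
vertex -3.846 4.146 3.873
vertex -4.268 3.702 3.465
vertex -4.151 3.549 4.176
endloop
endfacet
facet normal -0.786 -0.310 -0.535
outer loop
vertex -4.268 3.702 3.465
vertex -3.825 3.272 3.064
vertex -4.138 3.009 3.676
endloop
endfacet
facet normal 0.319 -0.553 -0.769
outer loop
vertex -3.825 3.272 3.064
vertex -3.129 3.451 3.224
vertex -3.434 2.854 3.527
endloop
endfacet
facet normal 0.489 -0.270 0.830
outer loop
vertex -3.636 3.025 4.214
vertex -3.012 3.298 3.935
vertex -3.455 3.728 4.336
endloop
endfacet
facet normal -0.193 -0.119 0.974
outer loop
vertex -3.636 3.025 4.214
vertex -3.455 3.728 4.336
vertex -4.151 3.549 4.176
endloop
endfacet
facet normal -0.602 -0.550 0.578
outer loop
vertex -3.636 3.025 4.214
vertex -4.151 3.549 4.176
vertex -4.138 3.009 3.676
endloop
endfacet
facet normal -0.173 -0.967 0.190
outer loop
vertex -3.636 3.025 4.214
vertex -4.138 3.009 3.676
vertex -3.434 2.854 3.527
endloop
endfacet
facet normal 0.501 -0.793 0.345
outer loop
vertex -3.636 3.025 4.214
vertex -3.434 2.854 3.527
vertex -3.012 3.298 3.935
endloop
endfacet
facet normal 0.786 0.310 0.535
outer loop
vertex -3.455 3.728 4.336
vertex -3.012 3.298 3.935
vertex -3.142 3.991 3.724
endloop
endfacet
facet normal -0.319 0.553 0.769
outer loop
vertex -4.151 3.549 4.176
vertex -3.455 3.728 4.336
vertex -3.846 4.146 3.873
endloop
endfacet
facet normal -0.981 -0.144 0.130
outer loop
vertex -4.138 3.009 3.676
vertex -4.151 3.549 4.176
vertex -4.268 3.702 3.465
endloop
endfacet
facet normal -0.286 -0.819 -0.498
outer loop
vertex -3.434 2.854 3.527
vertex -4.138 3.009 3.676
vertex -3.825 3.272 3.064
endloop
endfacet
facet normal 0.806 -0.538 -0.248
outer loop
vertex -3.012 3.298 3.935
vertex -3.434 2.854 3.527
vertex -3.129 3.451 3.224
endloop
endfacet

endsolid
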